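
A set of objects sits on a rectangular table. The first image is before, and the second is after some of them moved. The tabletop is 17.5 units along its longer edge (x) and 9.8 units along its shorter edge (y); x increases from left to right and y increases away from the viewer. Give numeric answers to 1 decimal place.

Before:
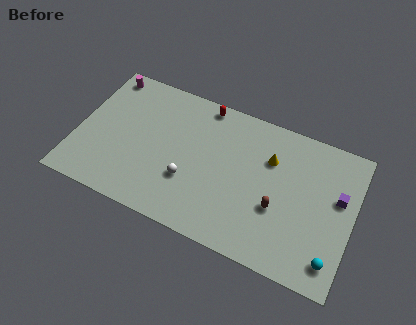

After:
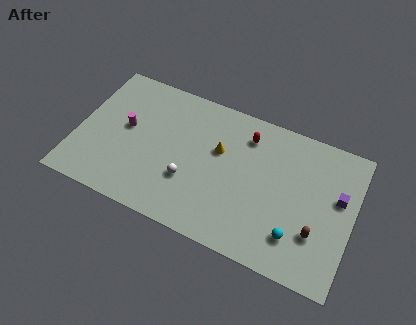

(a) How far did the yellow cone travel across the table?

3.3

The yellow cone was near (12.1, 6.8) before and (8.9, 6.1) after, so it travelled √(3.2² + 0.7²) ≈ 3.3 units.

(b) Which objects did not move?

the purple cube and the white sphere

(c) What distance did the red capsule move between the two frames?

3.1

From (7.6, 8.9) to (10.5, 7.8), the red capsule covered √(2.9² + 1.1²) ≈ 3.1 units.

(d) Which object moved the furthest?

the magenta cylinder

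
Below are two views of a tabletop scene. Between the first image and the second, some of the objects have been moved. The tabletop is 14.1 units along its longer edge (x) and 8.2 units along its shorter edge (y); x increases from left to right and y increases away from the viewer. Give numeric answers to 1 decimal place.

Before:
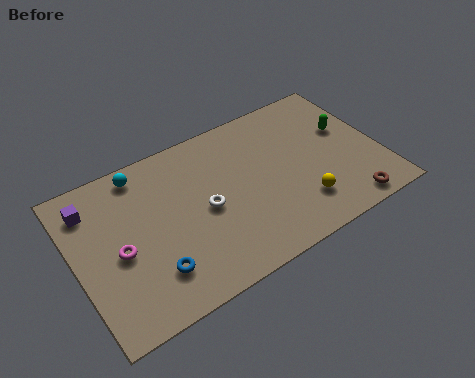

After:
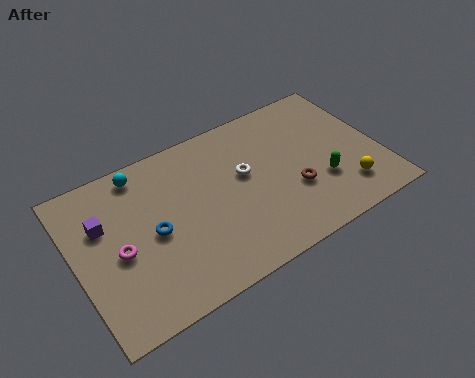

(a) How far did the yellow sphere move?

2.1

The yellow sphere was near (10.1, 2.0) before and (12.2, 1.8) after, so it travelled √(2.1² + 0.2²) ≈ 2.1 units.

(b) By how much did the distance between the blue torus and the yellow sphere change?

+2.0

Before: roughly 6.9 units apart; after: 8.9. That's 2.0 units further apart.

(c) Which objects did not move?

the cyan sphere and the magenta torus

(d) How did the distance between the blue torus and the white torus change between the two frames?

+1.2

Before: roughly 3.3 units apart; after: 4.5. That's 1.2 units further apart.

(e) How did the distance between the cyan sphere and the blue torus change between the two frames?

-1.9

Before: roughly 5.2 units apart; after: 3.3. That's 1.9 units closer together.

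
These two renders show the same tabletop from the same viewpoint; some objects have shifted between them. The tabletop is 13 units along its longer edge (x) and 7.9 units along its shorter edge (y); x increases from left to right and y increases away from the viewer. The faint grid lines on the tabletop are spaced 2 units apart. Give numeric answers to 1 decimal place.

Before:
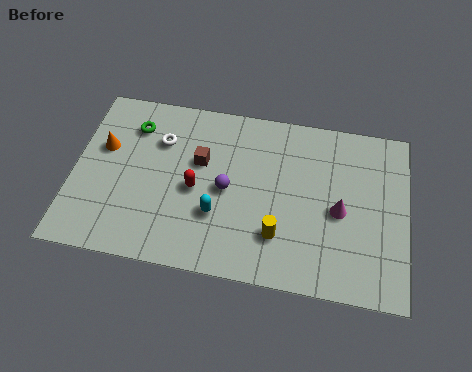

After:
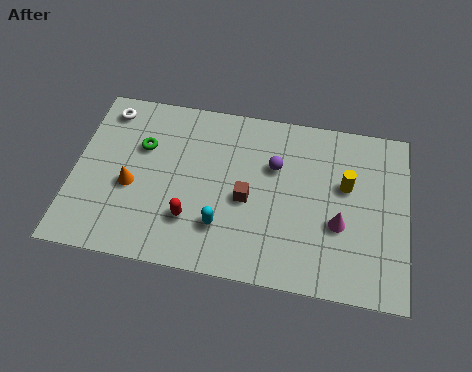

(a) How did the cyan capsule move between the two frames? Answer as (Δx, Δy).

(0.2, -0.5)

The cyan capsule was at about (5.7, 2.6) and moved to about (5.9, 2.1).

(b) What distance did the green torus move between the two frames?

1.0

From (2.2, 6.1) to (2.6, 5.2), the green torus covered √(0.4² + 0.9²) ≈ 1.0 units.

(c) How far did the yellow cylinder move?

3.7

From (8.1, 2.1) to (10.6, 4.8), the yellow cylinder covered √(2.5² + 2.7²) ≈ 3.7 units.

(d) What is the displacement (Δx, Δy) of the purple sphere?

(1.8, 1.4)

The purple sphere started near (6.0, 3.8) and ended near (7.8, 5.2).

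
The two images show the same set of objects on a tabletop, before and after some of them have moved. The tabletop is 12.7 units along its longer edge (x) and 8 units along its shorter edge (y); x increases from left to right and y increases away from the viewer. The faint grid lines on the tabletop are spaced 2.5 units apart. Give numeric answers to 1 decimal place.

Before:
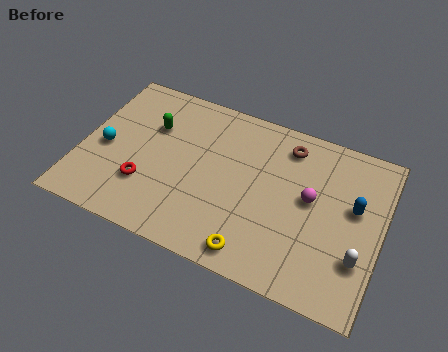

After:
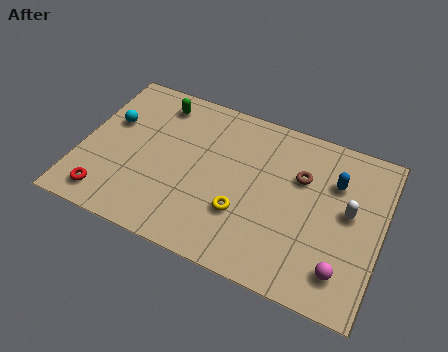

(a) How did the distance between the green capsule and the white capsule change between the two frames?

-0.9

The distance was about 9.6 in the first image and 8.7 in the second, so they moved 0.9 units closer together.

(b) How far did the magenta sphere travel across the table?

3.2

The magenta sphere moved from about (9.7, 4.4) to (11.3, 1.6), a distance of √(1.6² + 2.8²) ≈ 3.2.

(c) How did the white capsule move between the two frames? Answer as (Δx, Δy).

(-0.6, 2.0)

The white capsule was at about (11.9, 2.4) and moved to about (11.3, 4.4).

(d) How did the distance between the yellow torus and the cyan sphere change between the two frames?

-0.8

Before: roughly 7.2 units apart; after: 6.4. That's 0.8 units closer together.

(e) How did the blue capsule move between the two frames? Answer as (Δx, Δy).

(-0.9, 0.9)

From the two frames, the blue capsule sits at roughly (11.5, 4.7) before and (10.6, 5.6) after.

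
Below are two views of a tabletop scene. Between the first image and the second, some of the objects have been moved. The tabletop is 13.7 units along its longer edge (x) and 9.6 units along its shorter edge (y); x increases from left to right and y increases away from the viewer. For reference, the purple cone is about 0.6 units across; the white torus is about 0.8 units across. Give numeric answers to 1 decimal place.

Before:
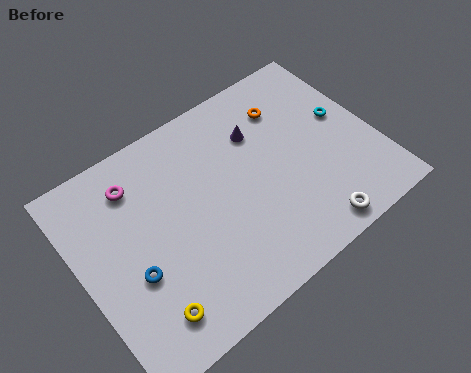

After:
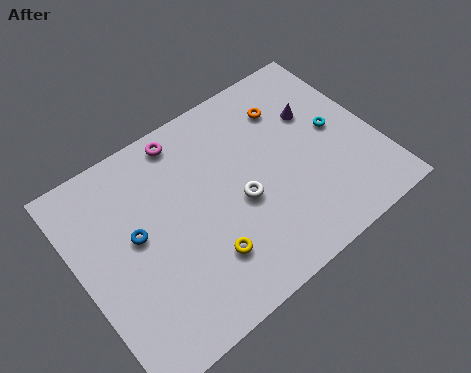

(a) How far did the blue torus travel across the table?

1.7

From (2.1, 3.7) to (2.6, 5.3), the blue torus covered √(0.5² + 1.6²) ≈ 1.7 units.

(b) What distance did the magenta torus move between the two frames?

2.7

The magenta torus was near (3.0, 7.6) before and (5.5, 8.5) after, so it travelled √(2.5² + 0.9²) ≈ 2.7 units.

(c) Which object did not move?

the orange torus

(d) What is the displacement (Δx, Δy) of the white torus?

(-2.7, 3.1)

From the two frames, the white torus sits at roughly (9.9, 1.0) before and (7.2, 4.1) after.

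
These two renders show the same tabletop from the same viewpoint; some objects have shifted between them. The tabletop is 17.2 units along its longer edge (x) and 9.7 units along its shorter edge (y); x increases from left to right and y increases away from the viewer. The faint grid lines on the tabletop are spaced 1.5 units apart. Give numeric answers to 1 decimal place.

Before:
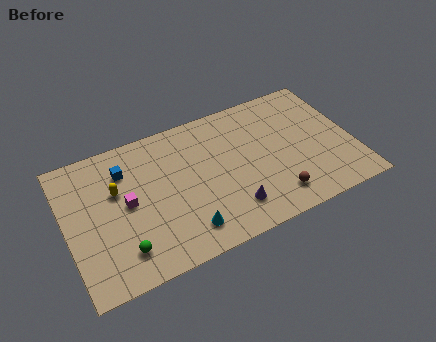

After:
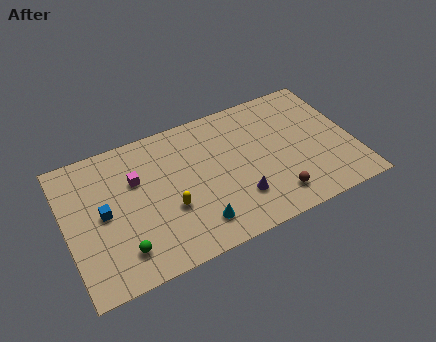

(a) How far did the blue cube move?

2.8

The blue cube was near (3.7, 7.3) before and (2.2, 4.9) after, so it travelled √(1.5² + 2.4²) ≈ 2.8 units.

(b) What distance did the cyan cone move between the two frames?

0.7

The cyan cone moved from about (6.7, 1.8) to (7.4, 1.9), a distance of √(0.7² + 0.1²) ≈ 0.7.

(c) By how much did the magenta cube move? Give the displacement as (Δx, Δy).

(0.7, 1.4)

From the two frames, the magenta cube sits at roughly (3.6, 5.0) before and (4.3, 6.4) after.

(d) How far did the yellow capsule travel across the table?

3.8

From (3.1, 6.1) to (6.0, 3.6), the yellow capsule covered √(2.9² + 2.5²) ≈ 3.8 units.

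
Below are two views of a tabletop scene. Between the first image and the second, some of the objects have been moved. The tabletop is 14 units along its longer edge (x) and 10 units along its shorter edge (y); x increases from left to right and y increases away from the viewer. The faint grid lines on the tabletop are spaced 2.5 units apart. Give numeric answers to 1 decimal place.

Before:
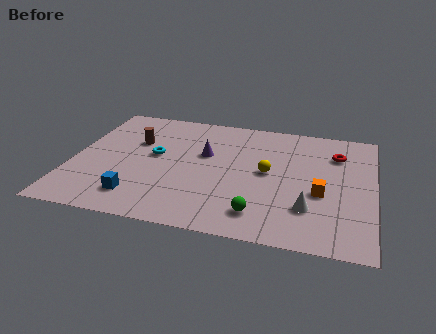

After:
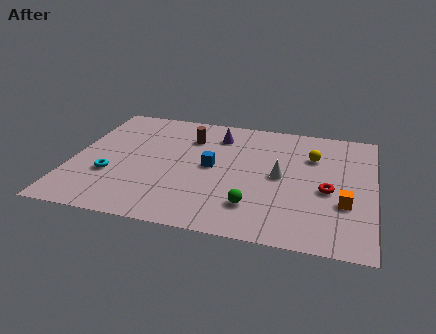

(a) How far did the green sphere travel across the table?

0.6

From (8.9, 1.8) to (8.6, 2.3), the green sphere covered √(0.3² + 0.5²) ≈ 0.6 units.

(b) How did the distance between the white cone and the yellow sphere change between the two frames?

-0.8

Before: roughly 3.2 units apart; after: 2.4. That's 0.8 units closer together.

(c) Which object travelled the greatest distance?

the blue cube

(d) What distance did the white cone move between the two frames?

2.7

The white cone was near (11.1, 2.7) before and (9.7, 5.0) after, so it travelled √(1.4² + 2.3²) ≈ 2.7 units.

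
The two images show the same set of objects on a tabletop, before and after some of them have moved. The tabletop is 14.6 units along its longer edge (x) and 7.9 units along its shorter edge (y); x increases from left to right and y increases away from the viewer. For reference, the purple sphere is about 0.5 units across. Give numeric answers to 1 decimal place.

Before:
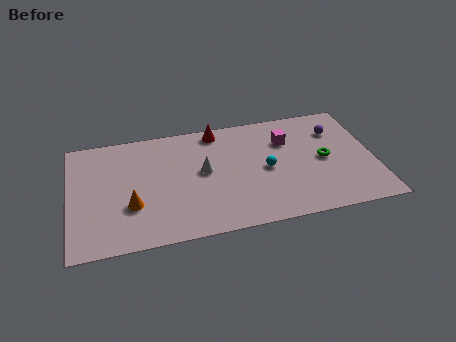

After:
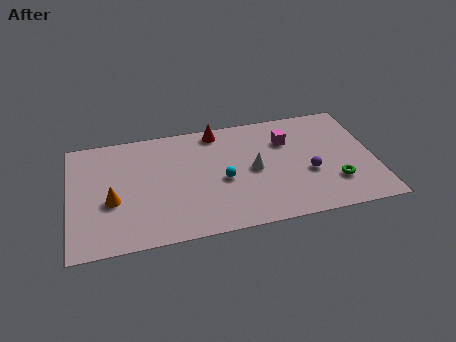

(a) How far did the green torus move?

1.7

From (12.2, 3.9) to (12.6, 2.2), the green torus covered √(0.4² + 1.7²) ≈ 1.7 units.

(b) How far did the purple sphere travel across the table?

3.1

From (12.9, 5.8) to (11.4, 3.1), the purple sphere covered √(1.5² + 2.7²) ≈ 3.1 units.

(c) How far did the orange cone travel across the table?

1.0

The orange cone was near (2.9, 2.7) before and (2.0, 3.2) after, so it travelled √(0.9² + 0.5²) ≈ 1.0 units.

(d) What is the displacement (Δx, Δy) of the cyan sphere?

(-2.1, -0.3)

The cyan sphere was at about (9.4, 3.8) and moved to about (7.3, 3.5).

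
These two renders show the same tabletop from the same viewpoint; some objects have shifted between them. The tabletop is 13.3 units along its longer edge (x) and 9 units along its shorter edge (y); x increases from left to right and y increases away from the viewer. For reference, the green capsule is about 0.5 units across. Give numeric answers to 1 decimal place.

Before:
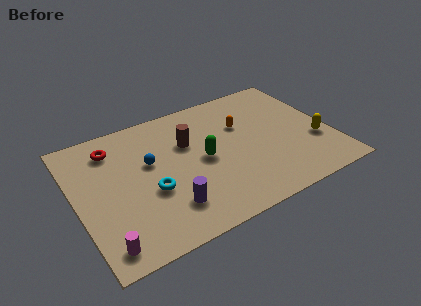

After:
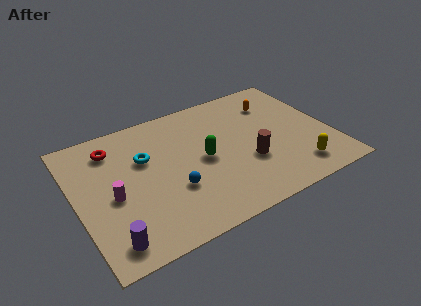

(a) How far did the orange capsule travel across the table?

2.1

The orange capsule was near (8.9, 5.9) before and (10.8, 6.8) after, so it travelled √(1.9² + 0.9²) ≈ 2.1 units.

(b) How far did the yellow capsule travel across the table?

2.0

The yellow capsule was near (12.4, 3.1) before and (11.1, 1.6) after, so it travelled √(1.3² + 1.5²) ≈ 2.0 units.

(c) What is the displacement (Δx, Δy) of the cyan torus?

(0.0, 2.3)

The cyan torus started near (3.7, 3.5) and ended near (3.7, 5.8).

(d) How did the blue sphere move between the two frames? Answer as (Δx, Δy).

(0.9, -2.3)

From the two frames, the blue sphere sits at roughly (3.9, 5.4) before and (4.8, 3.1) after.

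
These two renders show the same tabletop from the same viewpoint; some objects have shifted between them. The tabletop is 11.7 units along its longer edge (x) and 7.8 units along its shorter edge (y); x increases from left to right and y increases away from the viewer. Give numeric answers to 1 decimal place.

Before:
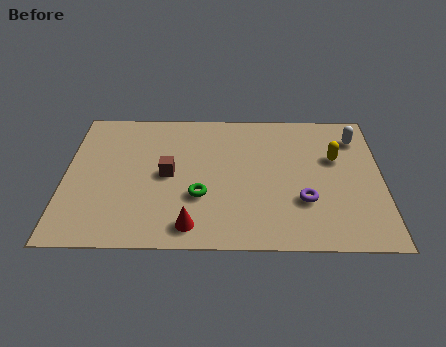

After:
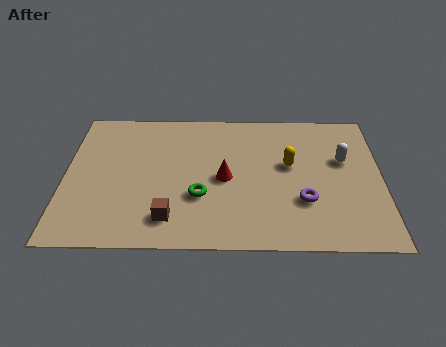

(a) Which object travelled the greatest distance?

the red cone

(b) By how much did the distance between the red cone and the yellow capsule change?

-4.0

Before: roughly 6.5 units apart; after: 2.5. That's 4.0 units closer together.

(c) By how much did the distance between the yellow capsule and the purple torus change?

-0.6

They were about 2.7 units apart before and 2.1 after — 0.6 units closer together.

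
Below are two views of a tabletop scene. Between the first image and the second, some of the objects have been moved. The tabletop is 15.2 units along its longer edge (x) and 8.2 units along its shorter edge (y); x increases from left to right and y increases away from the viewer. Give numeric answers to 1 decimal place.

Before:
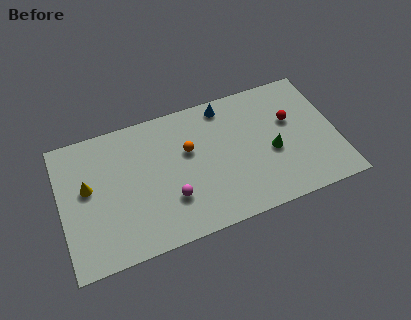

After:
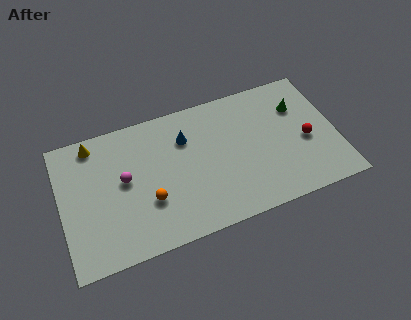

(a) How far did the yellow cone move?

2.5

From (1.5, 4.7) to (2.0, 7.2), the yellow cone covered √(0.5² + 2.5²) ≈ 2.5 units.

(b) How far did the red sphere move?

1.7

From (12.8, 5.1) to (13.5, 3.6), the red sphere covered √(0.7² + 1.5²) ≈ 1.7 units.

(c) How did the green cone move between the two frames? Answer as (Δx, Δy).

(1.7, 2.3)

From the two frames, the green cone sits at roughly (11.6, 3.5) before and (13.3, 5.8) after.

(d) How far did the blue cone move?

2.6

The blue cone moved from about (9.3, 7.2) to (7.0, 5.9), a distance of √(2.3² + 1.3²) ≈ 2.6.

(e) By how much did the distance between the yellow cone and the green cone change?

+1.2

Before: roughly 10.2 units apart; after: 11.4. That's 1.2 units further apart.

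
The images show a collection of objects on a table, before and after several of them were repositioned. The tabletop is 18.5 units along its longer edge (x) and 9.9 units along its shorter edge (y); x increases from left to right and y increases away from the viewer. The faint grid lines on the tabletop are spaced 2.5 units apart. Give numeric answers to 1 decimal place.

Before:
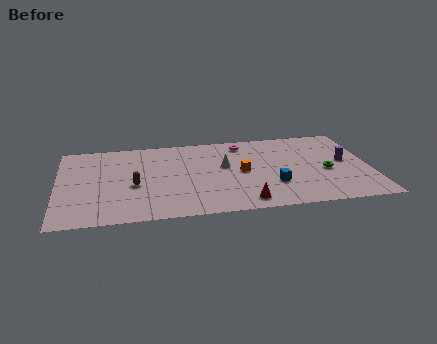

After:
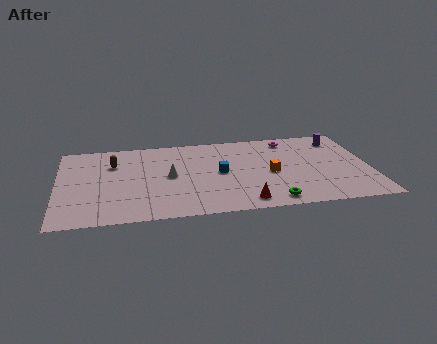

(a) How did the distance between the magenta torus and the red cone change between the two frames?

+0.7

They were about 7.1 units apart before and 7.8 after — 0.7 units further apart.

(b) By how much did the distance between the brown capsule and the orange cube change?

+3.2

They were about 6.4 units apart before and 9.6 after — 3.2 units further apart.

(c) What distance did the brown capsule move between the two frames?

3.0

From (4.5, 4.2) to (3.3, 7.0), the brown capsule covered √(1.2² + 2.8²) ≈ 3.0 units.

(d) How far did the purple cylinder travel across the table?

2.8

The purple cylinder was near (17.1, 5.3) before and (16.9, 8.1) after, so it travelled √(0.2² + 2.8²) ≈ 2.8 units.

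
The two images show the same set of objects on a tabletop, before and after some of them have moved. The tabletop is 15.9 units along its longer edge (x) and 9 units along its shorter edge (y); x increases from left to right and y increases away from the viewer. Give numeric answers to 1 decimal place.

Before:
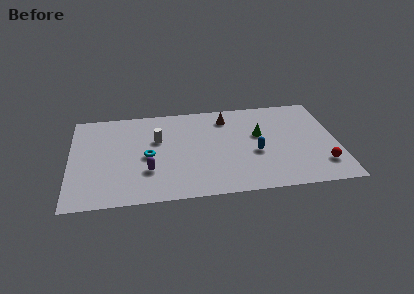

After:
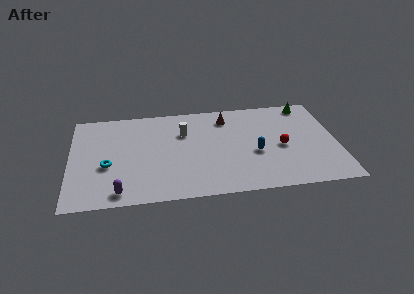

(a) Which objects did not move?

the brown cone and the blue capsule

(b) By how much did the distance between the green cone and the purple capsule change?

+6.1

Before: roughly 7.2 units apart; after: 13.3. That's 6.1 units further apart.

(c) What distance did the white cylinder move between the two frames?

1.7

The white cylinder was near (5.2, 5.7) before and (6.8, 6.2) after, so it travelled √(1.6² + 0.5²) ≈ 1.7 units.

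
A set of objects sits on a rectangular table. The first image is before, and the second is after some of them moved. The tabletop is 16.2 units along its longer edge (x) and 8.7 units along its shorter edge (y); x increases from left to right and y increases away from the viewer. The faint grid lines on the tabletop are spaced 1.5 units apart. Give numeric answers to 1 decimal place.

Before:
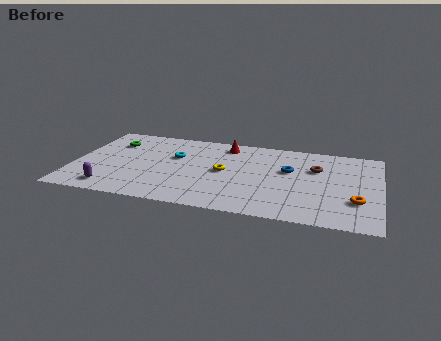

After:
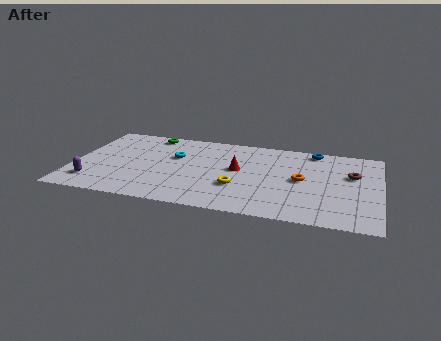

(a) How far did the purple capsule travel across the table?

1.1

From (2.2, 1.3) to (1.2, 1.8), the purple capsule covered √(1.0² + 0.5²) ≈ 1.1 units.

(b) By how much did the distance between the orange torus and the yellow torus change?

-3.6

They were about 7.2 units apart before and 3.6 after — 3.6 units closer together.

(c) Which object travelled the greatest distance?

the orange torus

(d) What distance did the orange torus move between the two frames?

3.4

From (15.0, 2.7) to (12.1, 4.4), the orange torus covered √(2.9² + 1.7²) ≈ 3.4 units.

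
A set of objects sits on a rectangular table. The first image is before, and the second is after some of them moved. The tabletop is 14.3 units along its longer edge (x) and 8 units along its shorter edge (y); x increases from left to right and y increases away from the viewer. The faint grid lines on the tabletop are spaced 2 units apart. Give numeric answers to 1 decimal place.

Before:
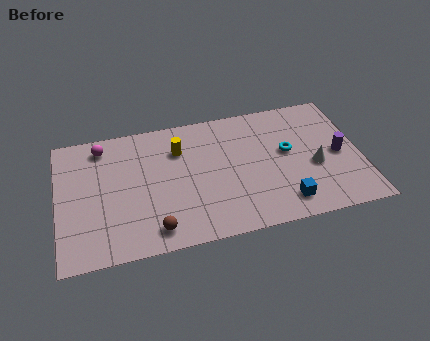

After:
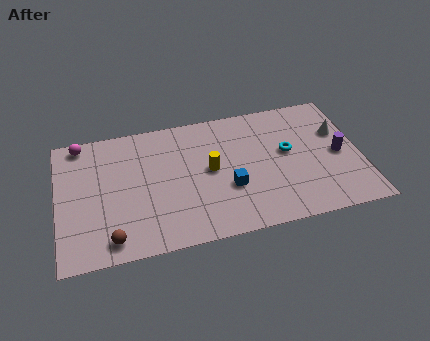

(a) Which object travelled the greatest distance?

the blue cube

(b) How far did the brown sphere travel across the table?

2.0

The brown sphere moved from about (4.4, 1.2) to (2.4, 1.1), a distance of √(2.0² + 0.1²) ≈ 2.0.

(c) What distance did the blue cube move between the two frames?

2.9

From (10.5, 1.4) to (8.0, 2.9), the blue cube covered √(2.5² + 1.5²) ≈ 2.9 units.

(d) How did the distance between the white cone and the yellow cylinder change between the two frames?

-0.5

They were about 6.8 units apart before and 6.3 after — 0.5 units closer together.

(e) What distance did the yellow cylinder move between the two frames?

2.1

From (5.8, 5.8) to (7.2, 4.2), the yellow cylinder covered √(1.4² + 1.6²) ≈ 2.1 units.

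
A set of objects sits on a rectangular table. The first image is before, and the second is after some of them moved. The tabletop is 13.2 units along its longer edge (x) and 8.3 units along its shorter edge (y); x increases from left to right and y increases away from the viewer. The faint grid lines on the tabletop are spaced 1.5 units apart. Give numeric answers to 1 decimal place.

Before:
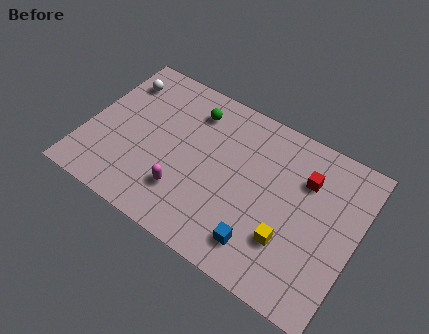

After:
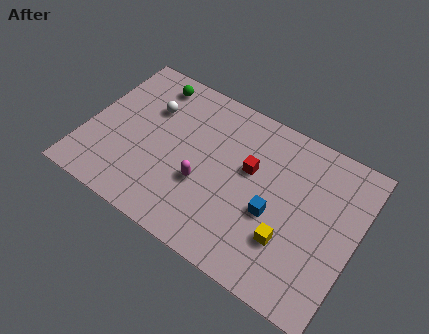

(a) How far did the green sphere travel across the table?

2.3

From (4.8, 6.6) to (2.6, 7.1), the green sphere covered √(2.2² + 0.5²) ≈ 2.3 units.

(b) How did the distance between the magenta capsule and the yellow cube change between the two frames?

-0.8

The distance was about 5.1 in the first image and 4.3 in the second, so they moved 0.8 units closer together.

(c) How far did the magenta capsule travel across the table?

1.2

The magenta capsule was near (5.1, 2.2) before and (5.9, 3.1) after, so it travelled √(0.8² + 0.9²) ≈ 1.2 units.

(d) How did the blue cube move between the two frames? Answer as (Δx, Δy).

(0.3, 1.8)

The blue cube started near (9.0, 1.6) and ended near (9.3, 3.4).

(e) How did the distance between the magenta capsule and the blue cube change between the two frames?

-0.5

Before: roughly 3.9 units apart; after: 3.4. That's 0.5 units closer together.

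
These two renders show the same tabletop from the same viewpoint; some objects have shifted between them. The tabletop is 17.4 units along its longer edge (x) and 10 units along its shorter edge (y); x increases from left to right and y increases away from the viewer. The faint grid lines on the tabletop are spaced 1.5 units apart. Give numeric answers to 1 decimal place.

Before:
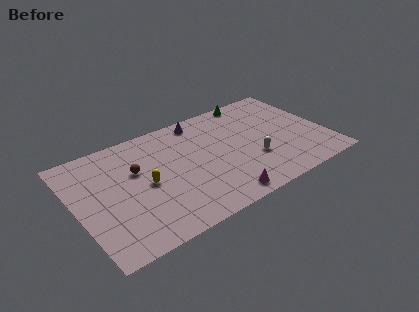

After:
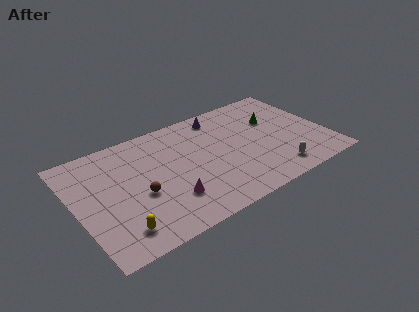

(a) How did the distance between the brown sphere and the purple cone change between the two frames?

+2.3

Before: roughly 5.5 units apart; after: 7.8. That's 2.3 units further apart.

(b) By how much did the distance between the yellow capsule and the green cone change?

+3.1

Before: roughly 9.5 units apart; after: 12.6. That's 3.1 units further apart.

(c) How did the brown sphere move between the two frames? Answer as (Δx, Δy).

(-0.1, -2.2)

From the two frames, the brown sphere sits at roughly (4.3, 6.3) before and (4.2, 4.1) after.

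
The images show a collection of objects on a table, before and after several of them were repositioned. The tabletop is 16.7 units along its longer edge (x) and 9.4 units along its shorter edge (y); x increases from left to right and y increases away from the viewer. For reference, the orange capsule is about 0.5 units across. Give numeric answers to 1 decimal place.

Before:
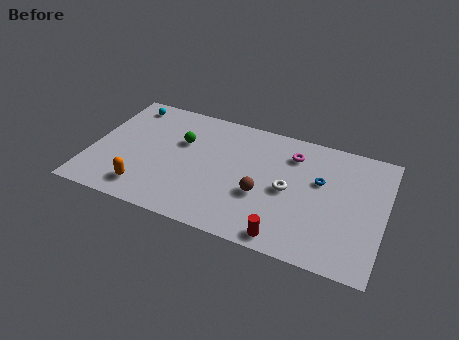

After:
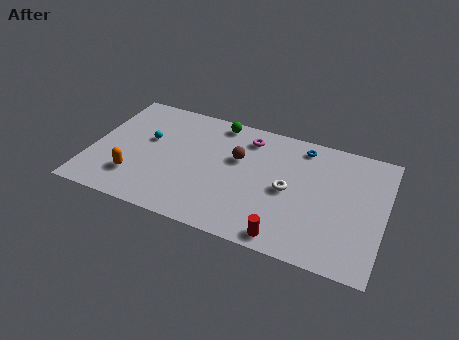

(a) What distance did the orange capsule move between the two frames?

1.0

The orange capsule moved from about (3.4, 1.7) to (2.7, 2.4), a distance of √(0.7² + 0.7²) ≈ 1.0.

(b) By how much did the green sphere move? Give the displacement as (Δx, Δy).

(1.9, 2.3)

The green sphere was at about (5.0, 6.1) and moved to about (6.9, 8.4).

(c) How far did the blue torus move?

2.6

The blue torus moved from about (13.0, 5.8) to (11.8, 8.1), a distance of √(1.2² + 2.3²) ≈ 2.6.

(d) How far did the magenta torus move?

2.6

The magenta torus was near (11.3, 7.3) before and (8.7, 7.7) after, so it travelled √(2.6² + 0.4²) ≈ 2.6 units.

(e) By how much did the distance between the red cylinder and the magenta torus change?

+1.0

Before: roughly 6.3 units apart; after: 7.3. That's 1.0 units further apart.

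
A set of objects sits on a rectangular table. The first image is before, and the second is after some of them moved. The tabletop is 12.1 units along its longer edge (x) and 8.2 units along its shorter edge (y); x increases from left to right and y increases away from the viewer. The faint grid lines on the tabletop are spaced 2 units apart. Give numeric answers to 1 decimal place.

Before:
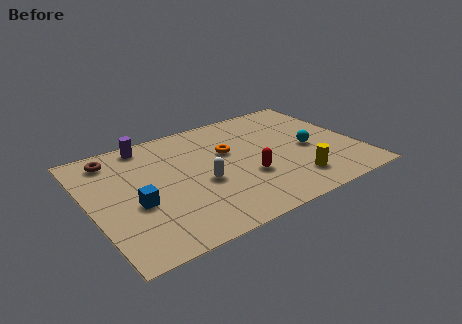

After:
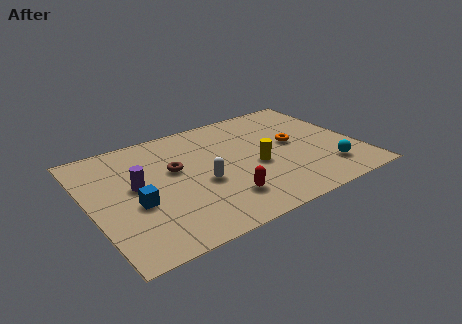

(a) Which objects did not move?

the white capsule and the blue cube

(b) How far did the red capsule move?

1.6

The red capsule moved from about (6.9, 2.9) to (5.6, 1.9), a distance of √(1.3² + 1.0²) ≈ 1.6.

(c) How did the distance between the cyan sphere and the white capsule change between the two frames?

+0.7

Before: roughly 5.0 units apart; after: 5.7. That's 0.7 units further apart.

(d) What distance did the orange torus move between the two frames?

3.0

The orange torus moved from about (6.4, 5.1) to (9.3, 4.4), a distance of √(2.9² + 0.7²) ≈ 3.0.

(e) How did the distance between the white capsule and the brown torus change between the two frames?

-3.1

Before: roughly 4.9 units apart; after: 1.8. That's 3.1 units closer together.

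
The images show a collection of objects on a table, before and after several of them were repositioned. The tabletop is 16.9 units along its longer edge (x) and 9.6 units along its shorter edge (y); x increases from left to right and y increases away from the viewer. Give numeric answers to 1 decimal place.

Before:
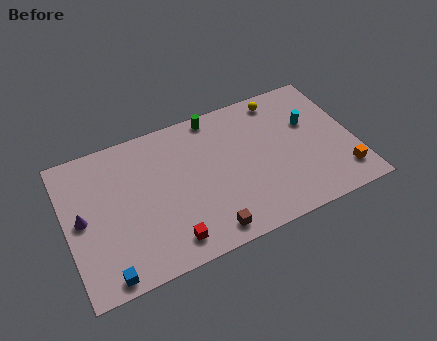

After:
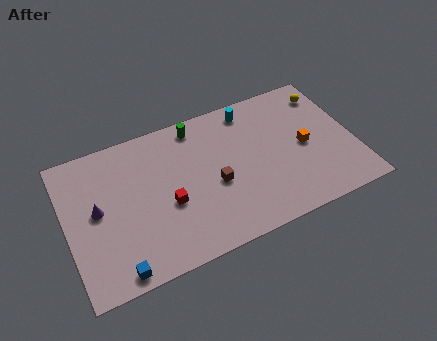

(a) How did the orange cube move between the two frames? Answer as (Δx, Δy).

(-1.9, 2.7)

The orange cube was at about (15.9, 1.9) and moved to about (14.0, 4.6).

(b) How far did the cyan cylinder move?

4.0

From (14.5, 6.1) to (11.2, 8.3), the cyan cylinder covered √(3.3² + 2.2²) ≈ 4.0 units.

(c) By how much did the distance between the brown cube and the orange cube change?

-2.7

The distance was about 8.1 in the first image and 5.4 in the second, so they moved 2.7 units closer together.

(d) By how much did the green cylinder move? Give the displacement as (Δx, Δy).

(-1.1, -0.3)

The green cylinder started near (9.1, 8.7) and ended near (8.0, 8.4).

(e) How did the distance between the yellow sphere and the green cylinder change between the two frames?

+3.9

Before: roughly 3.9 units apart; after: 7.8. That's 3.9 units further apart.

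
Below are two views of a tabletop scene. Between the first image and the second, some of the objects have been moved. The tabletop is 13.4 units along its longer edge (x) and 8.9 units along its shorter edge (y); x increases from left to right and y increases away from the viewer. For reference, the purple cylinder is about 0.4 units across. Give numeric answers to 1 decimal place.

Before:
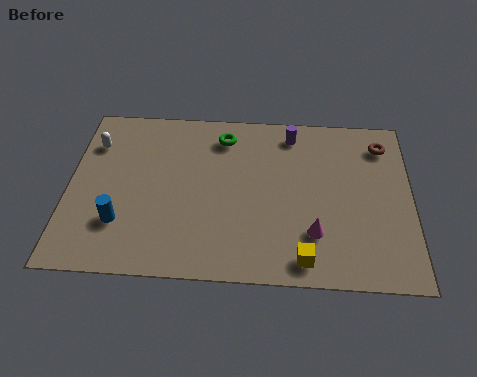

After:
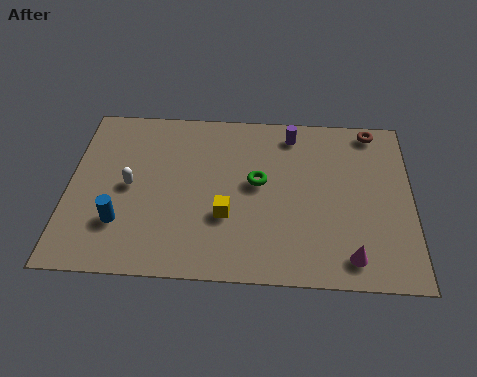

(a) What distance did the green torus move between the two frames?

2.8

From (6.0, 7.3) to (7.4, 4.9), the green torus covered √(1.4² + 2.4²) ≈ 2.8 units.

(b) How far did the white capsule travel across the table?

2.7

The white capsule moved from about (0.9, 6.6) to (2.4, 4.4), a distance of √(1.5² + 2.2²) ≈ 2.7.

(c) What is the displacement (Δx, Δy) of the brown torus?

(-0.4, 0.8)

The brown torus was at about (12.3, 7.2) and moved to about (11.9, 8.0).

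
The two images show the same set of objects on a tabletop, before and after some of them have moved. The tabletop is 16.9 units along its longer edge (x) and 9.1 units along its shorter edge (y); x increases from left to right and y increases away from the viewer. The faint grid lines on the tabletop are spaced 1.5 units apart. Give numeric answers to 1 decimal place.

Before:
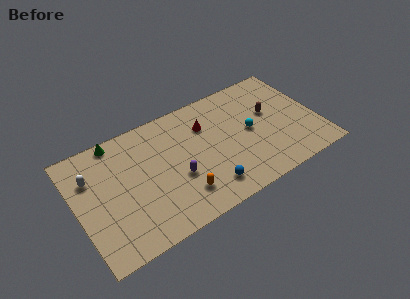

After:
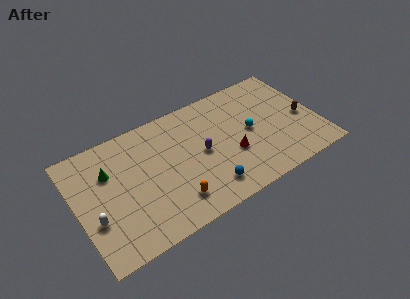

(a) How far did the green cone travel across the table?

2.2

The green cone moved from about (3.2, 8.3) to (2.4, 6.2), a distance of √(0.8² + 2.1²) ≈ 2.2.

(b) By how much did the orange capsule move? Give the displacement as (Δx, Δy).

(-0.6, -0.2)

The orange capsule was at about (6.9, 2.1) and moved to about (6.3, 1.9).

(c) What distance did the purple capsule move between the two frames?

2.1

The purple capsule was near (6.8, 3.5) before and (8.7, 4.5) after, so it travelled √(1.9² + 1.0²) ≈ 2.1 units.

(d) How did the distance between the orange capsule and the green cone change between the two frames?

-1.4

Before: roughly 7.2 units apart; after: 5.8. That's 1.4 units closer together.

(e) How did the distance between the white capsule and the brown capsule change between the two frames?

+2.3

The distance was about 12.6 in the first image and 14.9 in the second, so they moved 2.3 units further apart.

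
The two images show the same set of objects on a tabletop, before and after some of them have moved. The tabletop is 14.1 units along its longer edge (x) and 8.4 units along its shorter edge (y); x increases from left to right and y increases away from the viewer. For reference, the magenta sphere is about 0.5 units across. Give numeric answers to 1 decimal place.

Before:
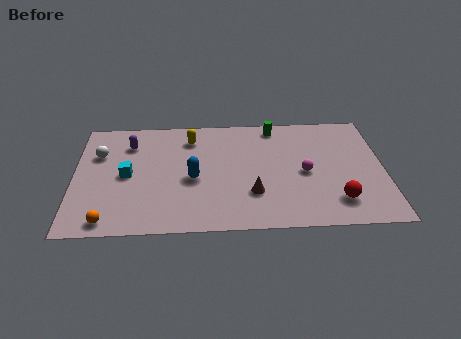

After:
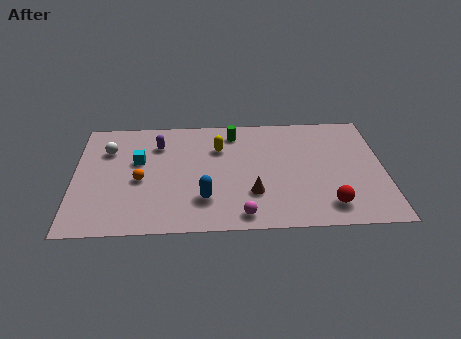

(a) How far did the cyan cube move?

1.1

The cyan cube was near (2.4, 4.1) before and (2.9, 5.1) after, so it travelled √(0.5² + 1.0²) ≈ 1.1 units.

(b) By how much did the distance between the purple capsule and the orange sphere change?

-2.9

Before: roughly 5.6 units apart; after: 2.7. That's 2.9 units closer together.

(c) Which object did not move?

the brown cone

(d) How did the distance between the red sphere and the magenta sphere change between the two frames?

+1.4

They were about 2.5 units apart before and 3.9 after — 1.4 units further apart.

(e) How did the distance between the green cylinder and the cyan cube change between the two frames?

-2.8

They were about 7.6 units apart before and 4.8 after — 2.8 units closer together.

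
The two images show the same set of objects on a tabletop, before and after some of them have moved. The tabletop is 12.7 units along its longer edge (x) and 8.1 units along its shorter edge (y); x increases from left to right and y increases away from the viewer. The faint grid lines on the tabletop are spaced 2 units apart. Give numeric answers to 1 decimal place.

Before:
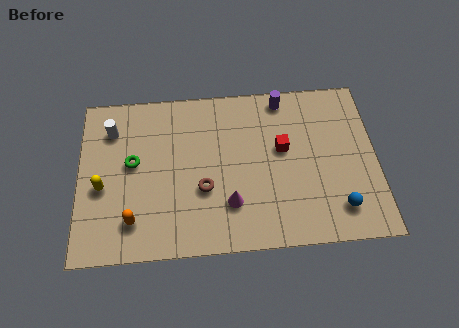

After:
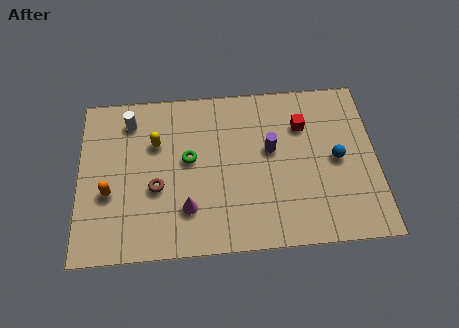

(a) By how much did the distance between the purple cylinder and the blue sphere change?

-3.1

The distance was about 6.0 in the first image and 2.9 in the second, so they moved 3.1 units closer together.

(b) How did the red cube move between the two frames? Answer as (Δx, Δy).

(0.9, 1.1)

From the two frames, the red cube sits at roughly (8.7, 4.7) before and (9.6, 5.8) after.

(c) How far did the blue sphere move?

2.4

The blue sphere was near (11.0, 1.6) before and (11.0, 4.0) after, so it travelled √(0.0² + 2.4²) ≈ 2.4 units.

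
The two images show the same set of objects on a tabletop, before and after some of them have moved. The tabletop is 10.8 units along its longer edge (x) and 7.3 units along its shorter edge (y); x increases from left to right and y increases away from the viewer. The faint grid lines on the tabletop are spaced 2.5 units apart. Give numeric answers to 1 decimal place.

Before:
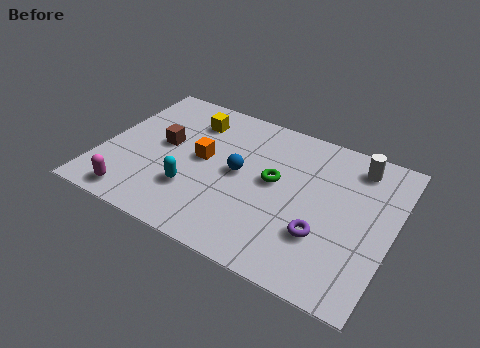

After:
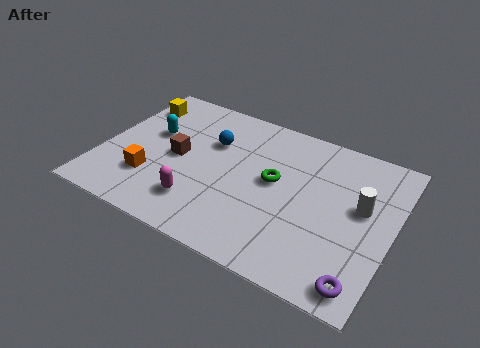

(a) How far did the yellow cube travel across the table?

2.2

From (3.0, 5.7) to (0.8, 5.7), the yellow cube covered √(2.2² + 0.0²) ≈ 2.2 units.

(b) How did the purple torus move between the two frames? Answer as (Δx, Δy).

(1.6, -1.4)

The purple torus was at about (8.4, 2.3) and moved to about (10.0, 0.9).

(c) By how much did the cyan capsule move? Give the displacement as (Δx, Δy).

(-1.9, 2.2)

The cyan capsule started near (3.6, 2.2) and ended near (1.7, 4.4).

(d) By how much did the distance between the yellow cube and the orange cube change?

+1.9

They were about 1.9 units apart before and 3.8 after — 1.9 units further apart.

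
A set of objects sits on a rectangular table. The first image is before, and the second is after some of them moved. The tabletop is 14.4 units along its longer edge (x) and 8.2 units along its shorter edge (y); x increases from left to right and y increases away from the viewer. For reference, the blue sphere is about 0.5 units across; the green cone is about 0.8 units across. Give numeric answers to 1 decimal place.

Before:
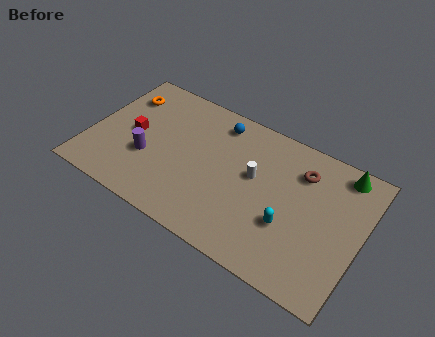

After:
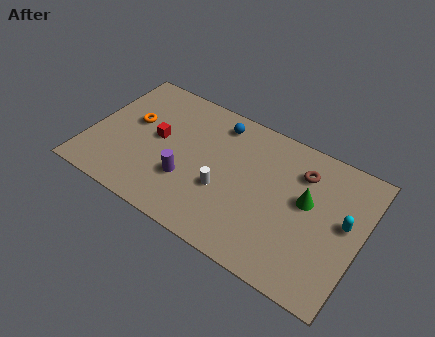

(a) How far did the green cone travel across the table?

2.9

The green cone moved from about (13.0, 7.2) to (11.5, 4.7), a distance of √(1.5² + 2.5²) ≈ 2.9.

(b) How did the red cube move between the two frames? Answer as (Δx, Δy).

(1.3, 0.3)

From the two frames, the red cube sits at roughly (2.2, 4.1) before and (3.5, 4.4) after.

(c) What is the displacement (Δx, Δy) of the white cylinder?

(-1.4, -1.6)

The white cylinder was at about (8.7, 4.7) and moved to about (7.3, 3.1).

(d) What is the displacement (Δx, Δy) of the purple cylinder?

(2.2, -0.3)

The purple cylinder started near (3.2, 3.0) and ended near (5.4, 2.7).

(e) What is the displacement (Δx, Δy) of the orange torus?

(0.8, -1.4)

The orange torus started near (1.3, 6.2) and ended near (2.1, 4.8).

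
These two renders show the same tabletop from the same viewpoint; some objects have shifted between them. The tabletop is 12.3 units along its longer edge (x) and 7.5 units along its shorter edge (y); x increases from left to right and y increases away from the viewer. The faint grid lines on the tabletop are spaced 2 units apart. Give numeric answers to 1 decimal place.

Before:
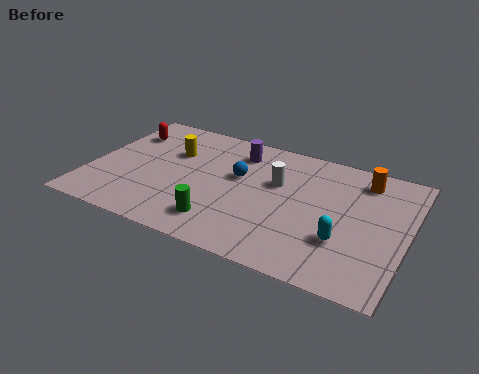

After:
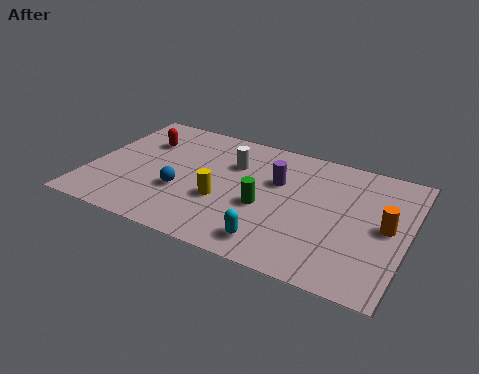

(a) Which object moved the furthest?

the yellow cylinder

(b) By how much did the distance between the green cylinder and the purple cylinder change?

-2.8

They were about 4.5 units apart before and 1.7 after — 2.8 units closer together.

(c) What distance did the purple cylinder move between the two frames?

2.1

From (5.5, 6.0) to (7.2, 4.8), the purple cylinder covered √(1.7² + 1.2²) ≈ 2.1 units.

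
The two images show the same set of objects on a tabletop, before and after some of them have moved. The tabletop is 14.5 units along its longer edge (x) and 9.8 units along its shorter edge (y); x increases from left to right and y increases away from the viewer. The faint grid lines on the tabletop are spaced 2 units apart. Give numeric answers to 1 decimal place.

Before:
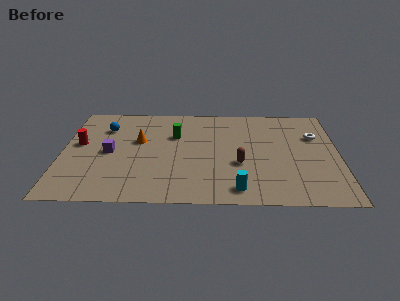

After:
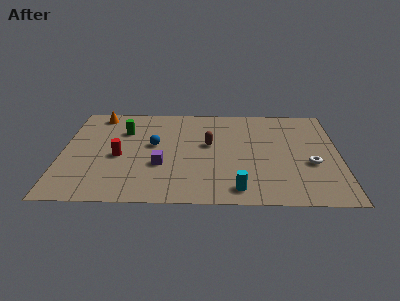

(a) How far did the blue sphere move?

3.1

From (2.2, 7.2) to (4.8, 5.5), the blue sphere covered √(2.6² + 1.7²) ≈ 3.1 units.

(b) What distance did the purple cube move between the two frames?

3.0

The purple cube was near (2.5, 4.7) before and (5.2, 3.5) after, so it travelled √(2.7² + 1.2²) ≈ 3.0 units.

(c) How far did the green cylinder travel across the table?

2.7

From (5.9, 6.5) to (3.2, 6.9), the green cylinder covered √(2.7² + 0.4²) ≈ 2.7 units.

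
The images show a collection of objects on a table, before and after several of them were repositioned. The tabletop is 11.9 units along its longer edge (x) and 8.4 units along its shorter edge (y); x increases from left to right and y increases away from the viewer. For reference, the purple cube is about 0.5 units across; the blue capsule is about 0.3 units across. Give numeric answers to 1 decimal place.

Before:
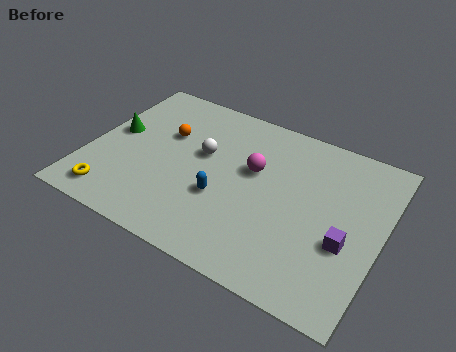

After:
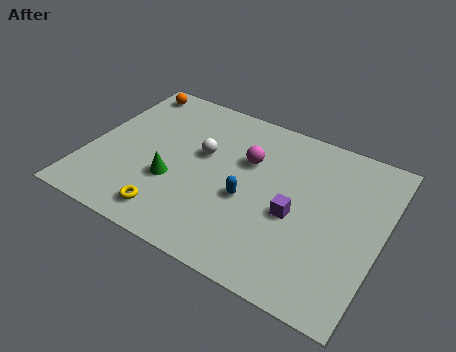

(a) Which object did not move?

the white sphere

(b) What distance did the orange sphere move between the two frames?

2.8

The orange sphere moved from about (2.9, 5.4) to (1.0, 7.4), a distance of √(1.9² + 2.0²) ≈ 2.8.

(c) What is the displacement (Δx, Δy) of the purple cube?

(-2.1, 0.4)

From the two frames, the purple cube sits at roughly (10.6, 3.2) before and (8.5, 3.6) after.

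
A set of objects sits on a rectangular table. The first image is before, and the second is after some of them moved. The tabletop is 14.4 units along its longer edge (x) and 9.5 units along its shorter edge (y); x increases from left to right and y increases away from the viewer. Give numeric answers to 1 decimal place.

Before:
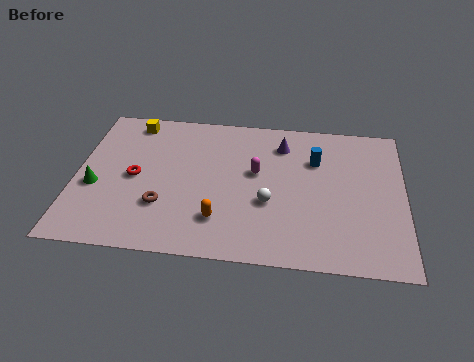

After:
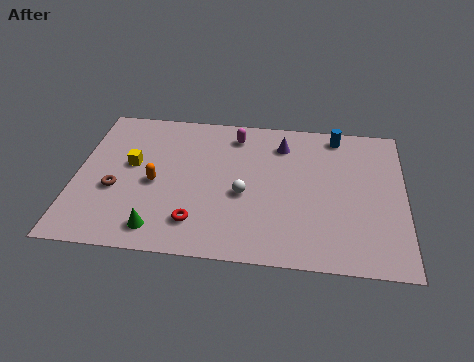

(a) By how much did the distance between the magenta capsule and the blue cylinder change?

+1.7

They were about 2.8 units apart before and 4.5 after — 1.7 units further apart.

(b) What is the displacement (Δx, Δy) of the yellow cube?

(0.1, -2.9)

The yellow cube was at about (2.3, 8.3) and moved to about (2.4, 5.4).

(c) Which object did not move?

the purple cone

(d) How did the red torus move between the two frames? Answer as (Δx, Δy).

(2.8, -2.6)

From the two frames, the red torus sits at roughly (2.6, 4.6) before and (5.4, 2.0) after.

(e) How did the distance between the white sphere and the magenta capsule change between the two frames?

+1.9

The distance was about 2.0 in the first image and 3.9 in the second, so they moved 1.9 units further apart.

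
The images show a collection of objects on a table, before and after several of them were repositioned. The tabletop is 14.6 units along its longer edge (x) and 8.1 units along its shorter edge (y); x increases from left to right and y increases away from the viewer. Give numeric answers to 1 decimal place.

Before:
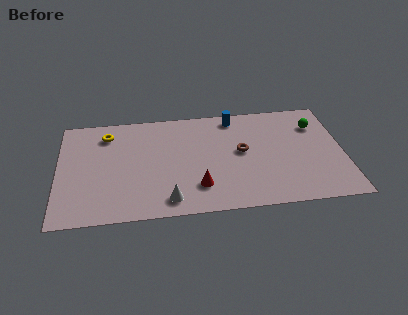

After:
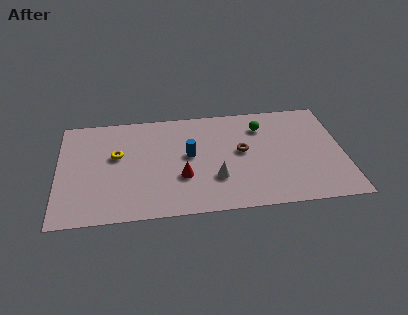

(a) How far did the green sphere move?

2.8

From (13.3, 6.0) to (10.5, 6.2), the green sphere covered √(2.8² + 0.2²) ≈ 2.8 units.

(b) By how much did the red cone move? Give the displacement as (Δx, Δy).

(-0.8, 0.8)

The red cone started near (7.1, 2.0) and ended near (6.3, 2.8).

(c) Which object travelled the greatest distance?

the blue cylinder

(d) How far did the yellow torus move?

1.8

The yellow torus was near (2.5, 6.5) before and (3.0, 4.8) after, so it travelled √(0.5² + 1.7²) ≈ 1.8 units.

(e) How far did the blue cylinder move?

3.6

From (9.1, 7.1) to (6.7, 4.4), the blue cylinder covered √(2.4² + 2.7²) ≈ 3.6 units.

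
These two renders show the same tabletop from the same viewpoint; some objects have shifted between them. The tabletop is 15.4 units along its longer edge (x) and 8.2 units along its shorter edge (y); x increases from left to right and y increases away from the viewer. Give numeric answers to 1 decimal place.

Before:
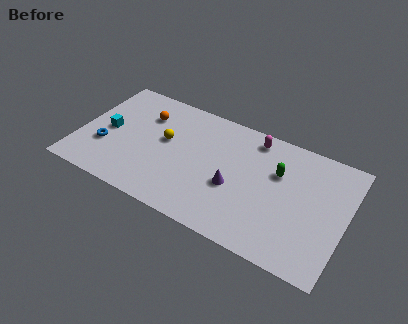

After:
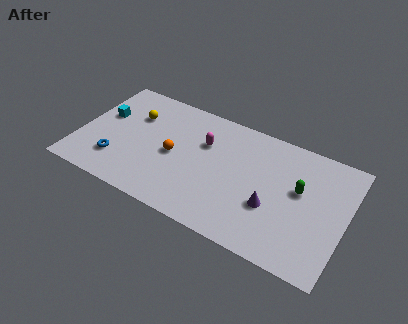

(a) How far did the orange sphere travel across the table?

2.9

The orange sphere was near (3.5, 6.0) before and (5.5, 3.9) after, so it travelled √(2.0² + 2.1²) ≈ 2.9 units.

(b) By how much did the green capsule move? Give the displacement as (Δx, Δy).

(1.3, -0.6)

The green capsule started near (11.4, 5.4) and ended near (12.7, 4.8).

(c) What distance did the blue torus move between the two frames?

1.1

The blue torus was near (1.6, 2.8) before and (2.4, 2.1) after, so it travelled √(0.8² + 0.7²) ≈ 1.1 units.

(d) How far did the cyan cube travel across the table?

1.1

From (1.6, 4.0) to (1.2, 5.0), the cyan cube covered √(0.4² + 1.0²) ≈ 1.1 units.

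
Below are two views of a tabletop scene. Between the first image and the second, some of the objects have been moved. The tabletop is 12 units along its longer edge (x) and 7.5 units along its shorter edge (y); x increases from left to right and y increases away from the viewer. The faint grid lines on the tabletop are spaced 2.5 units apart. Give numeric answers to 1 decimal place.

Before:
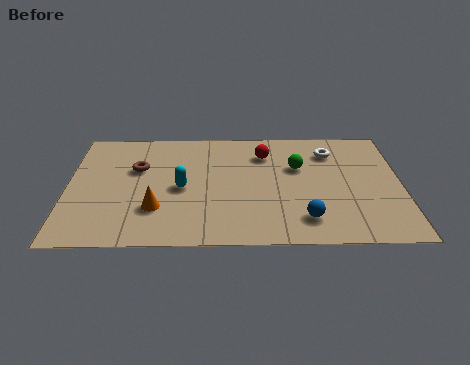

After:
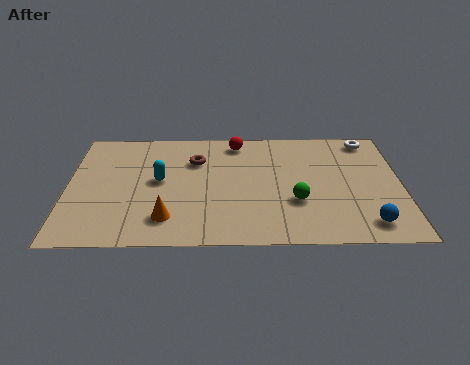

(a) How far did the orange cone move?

0.7

The orange cone was near (3.2, 2.2) before and (3.6, 1.6) after, so it travelled √(0.4² + 0.6²) ≈ 0.7 units.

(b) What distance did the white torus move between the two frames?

1.6

The white torus moved from about (9.5, 5.8) to (10.9, 6.6), a distance of √(1.4² + 0.8²) ≈ 1.6.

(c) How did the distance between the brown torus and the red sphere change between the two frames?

-2.8

The distance was about 4.7 in the first image and 1.9 in the second, so they moved 2.8 units closer together.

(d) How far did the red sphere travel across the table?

1.3

The red sphere was near (7.1, 5.7) before and (6.1, 6.5) after, so it travelled √(1.0² + 0.8²) ≈ 1.3 units.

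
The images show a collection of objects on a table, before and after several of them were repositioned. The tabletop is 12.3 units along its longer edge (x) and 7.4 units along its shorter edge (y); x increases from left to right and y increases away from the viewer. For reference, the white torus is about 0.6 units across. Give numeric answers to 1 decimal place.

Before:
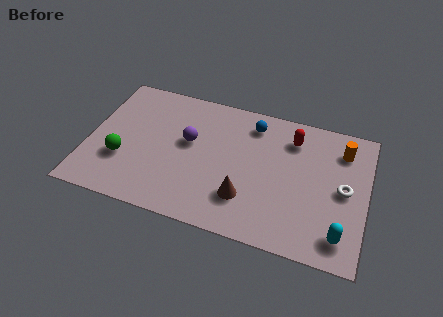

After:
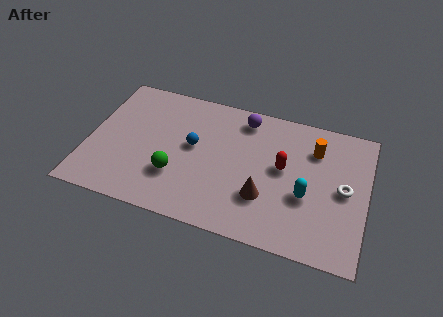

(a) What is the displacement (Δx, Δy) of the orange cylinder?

(-1.2, -0.3)

From the two frames, the orange cylinder sits at roughly (11.1, 5.8) before and (9.9, 5.5) after.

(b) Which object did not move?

the white torus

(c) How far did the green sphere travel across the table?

2.4

The green sphere was near (1.6, 2.5) before and (4.0, 2.3) after, so it travelled √(2.4² + 0.2²) ≈ 2.4 units.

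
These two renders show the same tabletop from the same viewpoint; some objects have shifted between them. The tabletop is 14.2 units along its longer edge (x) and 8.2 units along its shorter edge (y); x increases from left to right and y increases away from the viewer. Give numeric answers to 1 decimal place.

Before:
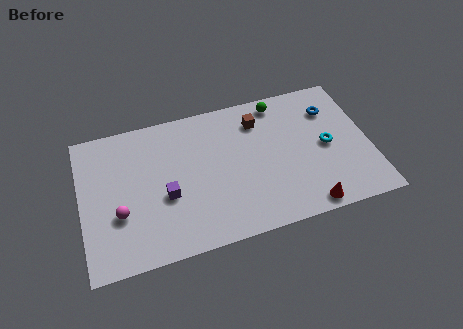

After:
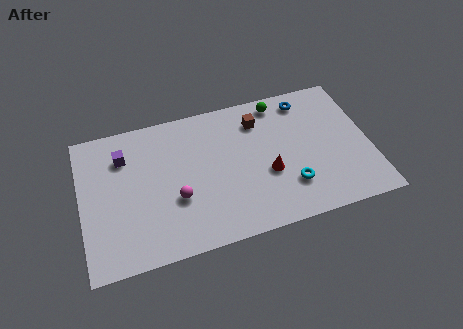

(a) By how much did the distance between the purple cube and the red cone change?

+0.3

The distance was about 7.2 in the first image and 7.5 in the second, so they moved 0.3 units further apart.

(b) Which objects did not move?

the brown cube and the green sphere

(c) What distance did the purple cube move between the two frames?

3.4

The purple cube was near (4.1, 3.3) before and (2.2, 6.1) after, so it travelled √(1.9² + 2.8²) ≈ 3.4 units.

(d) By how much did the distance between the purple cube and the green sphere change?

+0.8

Before: roughly 7.1 units apart; after: 7.9. That's 0.8 units further apart.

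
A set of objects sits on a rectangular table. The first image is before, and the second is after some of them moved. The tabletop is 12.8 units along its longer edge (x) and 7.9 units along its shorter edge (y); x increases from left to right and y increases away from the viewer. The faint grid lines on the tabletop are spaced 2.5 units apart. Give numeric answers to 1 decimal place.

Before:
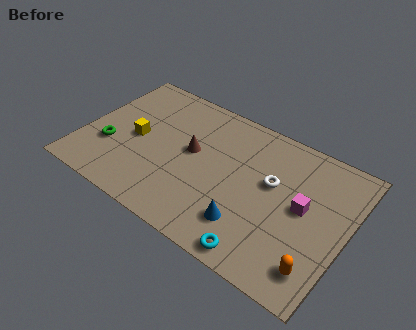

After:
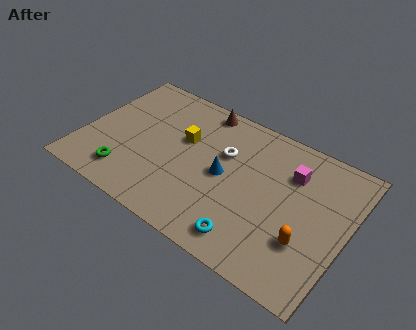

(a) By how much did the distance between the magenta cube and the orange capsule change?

+0.5

Before: roughly 2.9 units apart; after: 3.4. That's 0.5 units further apart.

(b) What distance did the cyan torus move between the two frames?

0.7

The cyan torus was near (9.2, 0.8) before and (8.6, 1.2) after, so it travelled √(0.6² + 0.4²) ≈ 0.7 units.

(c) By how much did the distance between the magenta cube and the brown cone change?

-0.6

Before: roughly 5.5 units apart; after: 4.9. That's 0.6 units closer together.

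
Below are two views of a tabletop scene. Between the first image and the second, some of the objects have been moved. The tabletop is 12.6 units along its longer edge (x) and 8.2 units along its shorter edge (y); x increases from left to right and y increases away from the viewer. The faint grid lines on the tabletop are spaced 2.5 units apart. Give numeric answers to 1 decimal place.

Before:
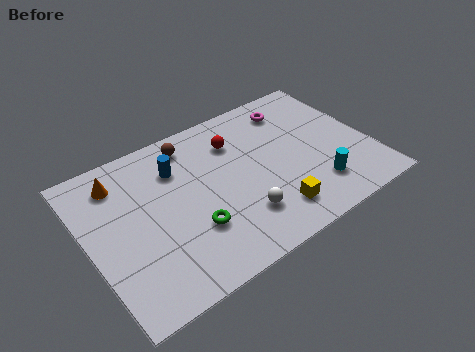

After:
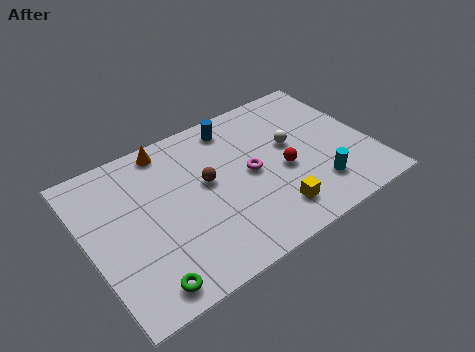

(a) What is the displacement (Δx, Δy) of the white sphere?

(2.8, 2.6)

The white sphere was at about (6.4, 2.1) and moved to about (9.2, 4.7).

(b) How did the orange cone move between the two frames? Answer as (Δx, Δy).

(2.3, 0.7)

From the two frames, the orange cone sits at roughly (1.7, 6.6) before and (4.0, 7.3) after.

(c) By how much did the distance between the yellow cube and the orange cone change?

-1.0

The distance was about 7.8 in the first image and 6.8 in the second, so they moved 1.0 units closer together.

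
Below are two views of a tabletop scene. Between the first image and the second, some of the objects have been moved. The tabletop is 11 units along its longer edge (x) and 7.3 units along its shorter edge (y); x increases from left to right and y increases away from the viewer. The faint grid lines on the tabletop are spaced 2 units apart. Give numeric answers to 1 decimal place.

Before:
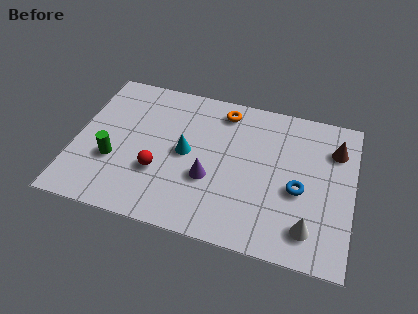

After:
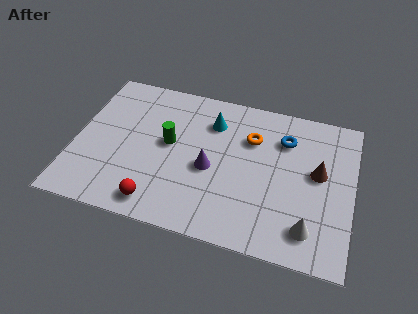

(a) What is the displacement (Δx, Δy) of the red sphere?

(0.1, -1.5)

The red sphere started near (3.4, 2.5) and ended near (3.5, 1.0).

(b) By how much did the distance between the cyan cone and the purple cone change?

+0.9

They were about 1.4 units apart before and 2.3 after — 0.9 units further apart.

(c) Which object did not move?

the white cone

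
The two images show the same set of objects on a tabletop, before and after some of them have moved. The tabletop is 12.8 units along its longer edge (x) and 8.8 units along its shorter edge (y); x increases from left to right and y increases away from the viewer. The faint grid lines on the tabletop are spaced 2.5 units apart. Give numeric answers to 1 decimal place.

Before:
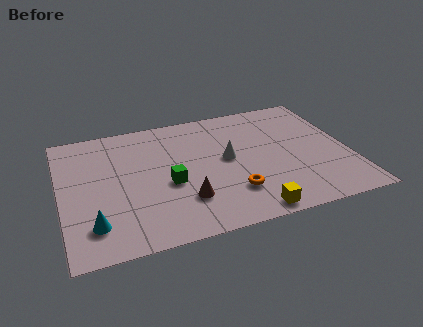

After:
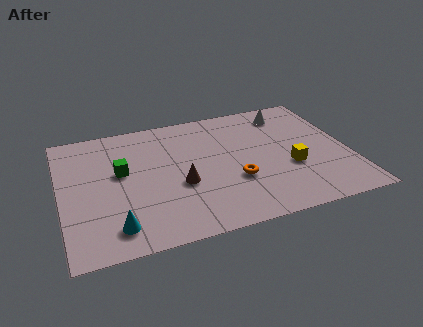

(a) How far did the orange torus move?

0.8

From (7.4, 2.3) to (7.6, 3.1), the orange torus covered √(0.2² + 0.8²) ≈ 0.8 units.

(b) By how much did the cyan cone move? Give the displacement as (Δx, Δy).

(0.9, -0.4)

The cyan cone was at about (1.3, 1.9) and moved to about (2.2, 1.5).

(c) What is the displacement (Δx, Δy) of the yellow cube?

(2.1, 2.5)

The yellow cube was at about (8.0, 0.8) and moved to about (10.1, 3.3).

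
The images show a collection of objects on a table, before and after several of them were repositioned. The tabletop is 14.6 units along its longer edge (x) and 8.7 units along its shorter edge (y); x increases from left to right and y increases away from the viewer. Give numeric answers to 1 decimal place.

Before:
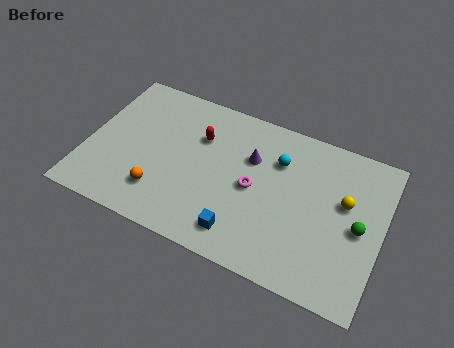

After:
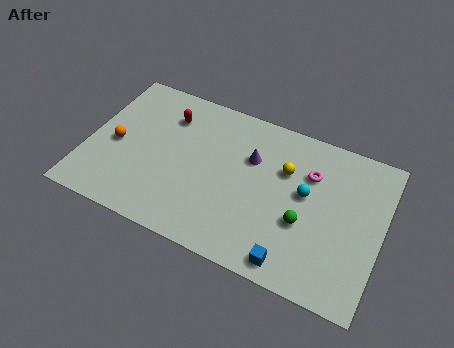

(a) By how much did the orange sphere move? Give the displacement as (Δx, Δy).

(-2.5, 1.9)

From the two frames, the orange sphere sits at roughly (3.9, 2.1) before and (1.4, 4.0) after.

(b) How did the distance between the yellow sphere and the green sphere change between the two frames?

+1.4

Before: roughly 1.4 units apart; after: 2.8. That's 1.4 units further apart.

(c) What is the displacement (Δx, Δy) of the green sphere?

(-2.6, -0.8)

From the two frames, the green sphere sits at roughly (13.5, 4.1) before and (10.9, 3.3) after.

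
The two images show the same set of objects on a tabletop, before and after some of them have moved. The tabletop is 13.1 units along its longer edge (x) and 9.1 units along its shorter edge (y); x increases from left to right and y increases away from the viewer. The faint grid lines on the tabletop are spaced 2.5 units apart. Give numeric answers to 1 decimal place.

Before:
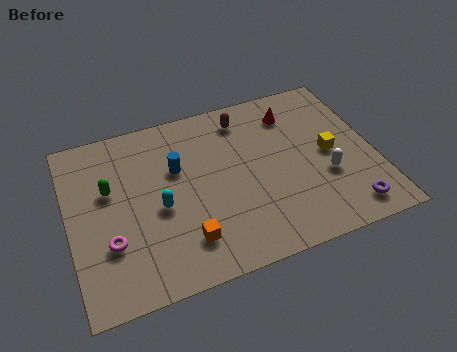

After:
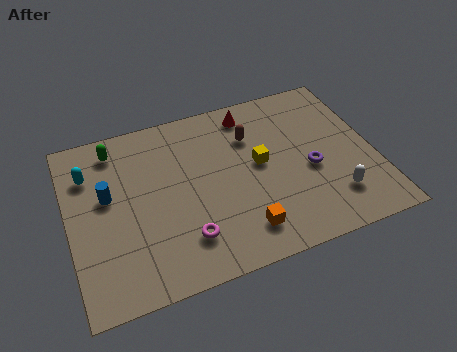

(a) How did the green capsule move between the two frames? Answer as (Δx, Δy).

(0.4, 2.1)

The green capsule started near (1.8, 5.6) and ended near (2.2, 7.7).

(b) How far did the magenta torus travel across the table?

3.2

The magenta torus was near (1.6, 2.9) before and (4.7, 2.1) after, so it travelled √(3.1² + 0.8²) ≈ 3.2 units.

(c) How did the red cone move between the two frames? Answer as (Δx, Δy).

(-1.8, 0.6)

The red cone was at about (9.9, 7.2) and moved to about (8.1, 7.8).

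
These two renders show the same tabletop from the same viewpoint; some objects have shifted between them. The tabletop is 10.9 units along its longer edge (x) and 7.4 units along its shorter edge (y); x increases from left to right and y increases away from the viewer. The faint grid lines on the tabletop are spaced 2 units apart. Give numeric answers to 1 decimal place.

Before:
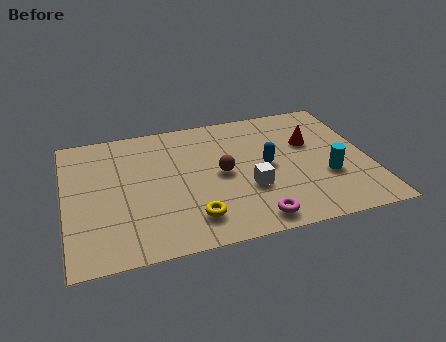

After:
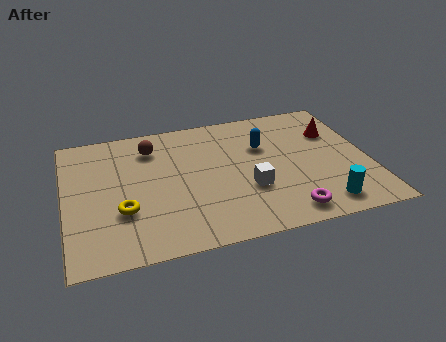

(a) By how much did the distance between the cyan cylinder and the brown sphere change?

+3.6

They were about 3.9 units apart before and 7.5 after — 3.6 units further apart.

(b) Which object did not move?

the white cube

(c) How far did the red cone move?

1.0

The red cone moved from about (8.9, 4.7) to (9.8, 5.1), a distance of √(0.9² + 0.4²) ≈ 1.0.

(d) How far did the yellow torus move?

2.6

From (4.4, 1.5) to (2.0, 2.5), the yellow torus covered √(2.4² + 1.0²) ≈ 2.6 units.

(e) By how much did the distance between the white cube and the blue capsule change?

+1.1

They were about 1.3 units apart before and 2.4 after — 1.1 units further apart.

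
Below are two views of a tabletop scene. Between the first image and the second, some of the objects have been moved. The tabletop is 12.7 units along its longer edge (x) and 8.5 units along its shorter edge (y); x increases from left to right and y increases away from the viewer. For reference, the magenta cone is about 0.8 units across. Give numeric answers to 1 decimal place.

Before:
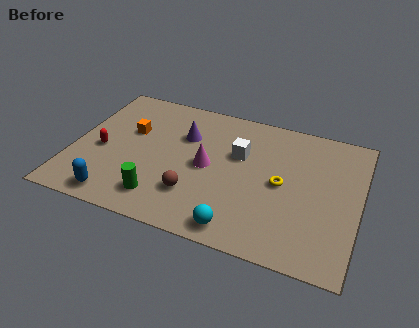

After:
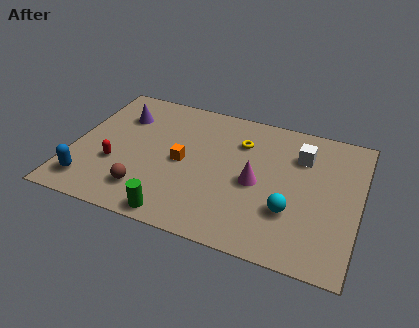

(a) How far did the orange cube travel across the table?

2.8

The orange cube was near (2.4, 5.3) before and (4.9, 4.1) after, so it travelled √(2.5² + 1.2²) ≈ 2.8 units.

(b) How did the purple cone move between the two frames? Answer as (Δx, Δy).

(-2.9, 0.4)

From the two frames, the purple cone sits at roughly (4.8, 5.8) before and (1.9, 6.2) after.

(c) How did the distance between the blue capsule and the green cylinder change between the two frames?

+2.1

The distance was about 2.0 in the first image and 4.1 in the second, so they moved 2.1 units further apart.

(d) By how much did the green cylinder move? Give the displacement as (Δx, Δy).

(0.8, -0.8)

The green cylinder started near (4.2, 1.6) and ended near (5.0, 0.8).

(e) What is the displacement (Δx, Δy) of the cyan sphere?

(2.1, 1.7)

From the two frames, the cyan sphere sits at roughly (7.7, 1.0) before and (9.8, 2.7) after.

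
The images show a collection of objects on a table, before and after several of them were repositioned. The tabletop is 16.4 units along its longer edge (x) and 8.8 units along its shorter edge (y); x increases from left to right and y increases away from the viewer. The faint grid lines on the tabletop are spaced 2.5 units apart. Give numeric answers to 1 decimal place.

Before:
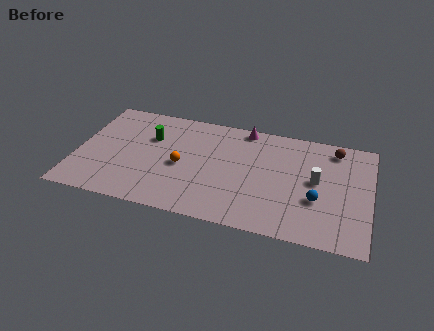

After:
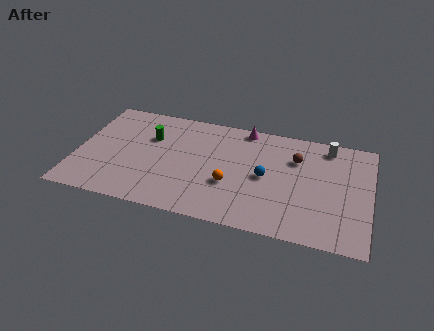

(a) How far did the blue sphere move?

3.1

The blue sphere was near (13.5, 3.2) before and (10.6, 4.3) after, so it travelled √(2.9² + 1.1²) ≈ 3.1 units.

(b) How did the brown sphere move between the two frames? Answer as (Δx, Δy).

(-2.1, -1.3)

The brown sphere was at about (14.3, 7.5) and moved to about (12.2, 6.2).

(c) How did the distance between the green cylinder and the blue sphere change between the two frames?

-3.1

The distance was about 9.9 in the first image and 6.8 in the second, so they moved 3.1 units closer together.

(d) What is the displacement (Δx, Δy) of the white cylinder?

(0.5, 2.9)

From the two frames, the white cylinder sits at roughly (13.4, 4.7) before and (13.9, 7.6) after.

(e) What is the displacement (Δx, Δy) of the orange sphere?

(2.8, -0.8)

From the two frames, the orange sphere sits at roughly (5.9, 4.0) before and (8.7, 3.2) after.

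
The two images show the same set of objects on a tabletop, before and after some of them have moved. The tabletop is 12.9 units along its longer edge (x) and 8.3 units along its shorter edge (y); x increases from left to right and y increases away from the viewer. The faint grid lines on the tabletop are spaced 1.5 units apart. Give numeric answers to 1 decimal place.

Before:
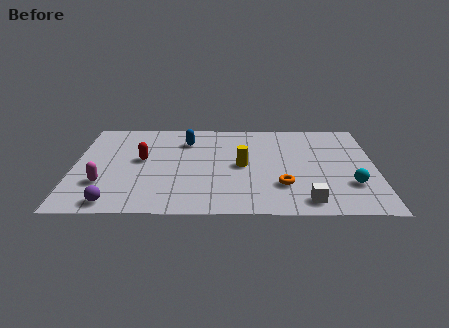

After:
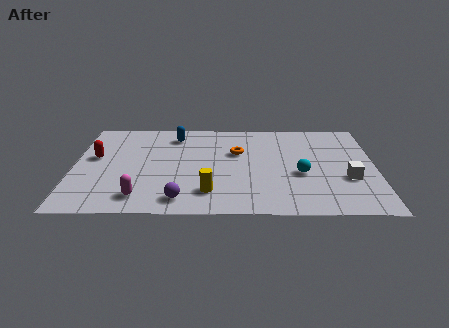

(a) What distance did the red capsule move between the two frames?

2.0

The red capsule moved from about (2.9, 4.6) to (0.9, 4.8), a distance of √(2.0² + 0.2²) ≈ 2.0.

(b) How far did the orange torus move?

3.5

The orange torus was near (8.9, 2.4) before and (7.0, 5.3) after, so it travelled √(1.9² + 2.9²) ≈ 3.5 units.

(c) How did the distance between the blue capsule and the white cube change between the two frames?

+1.0

Before: roughly 7.3 units apart; after: 8.3. That's 1.0 units further apart.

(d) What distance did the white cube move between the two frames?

2.6

The white cube was near (9.9, 1.1) before and (11.7, 3.0) after, so it travelled √(1.8² + 1.9²) ≈ 2.6 units.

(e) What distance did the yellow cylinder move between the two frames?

2.7

The yellow cylinder was near (7.2, 4.1) before and (5.8, 1.8) after, so it travelled √(1.4² + 2.3²) ≈ 2.7 units.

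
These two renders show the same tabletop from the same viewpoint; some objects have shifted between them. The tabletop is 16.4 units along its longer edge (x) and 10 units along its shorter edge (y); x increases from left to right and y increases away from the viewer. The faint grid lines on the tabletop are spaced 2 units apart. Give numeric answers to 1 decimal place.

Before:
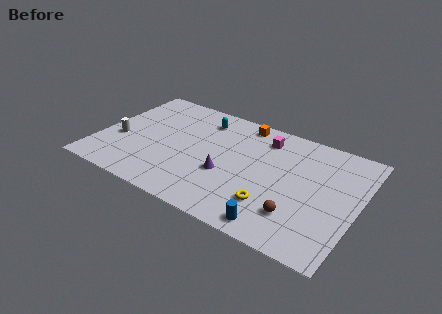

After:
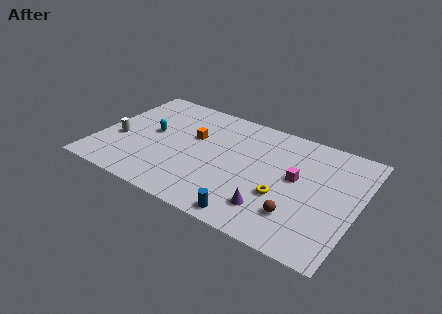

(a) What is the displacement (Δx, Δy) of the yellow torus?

(0.5, 1.0)

From the two frames, the yellow torus sits at roughly (11.4, 2.6) before and (11.9, 3.6) after.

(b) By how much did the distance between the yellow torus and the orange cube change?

-0.3

They were about 6.9 units apart before and 6.6 after — 0.3 units closer together.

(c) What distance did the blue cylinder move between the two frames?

1.6

The blue cylinder was near (11.9, 1.1) before and (10.3, 1.0) after, so it travelled √(1.6² + 0.1²) ≈ 1.6 units.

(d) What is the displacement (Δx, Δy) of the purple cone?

(3.1, -1.6)

From the two frames, the purple cone sits at roughly (8.3, 3.8) before and (11.4, 2.2) after.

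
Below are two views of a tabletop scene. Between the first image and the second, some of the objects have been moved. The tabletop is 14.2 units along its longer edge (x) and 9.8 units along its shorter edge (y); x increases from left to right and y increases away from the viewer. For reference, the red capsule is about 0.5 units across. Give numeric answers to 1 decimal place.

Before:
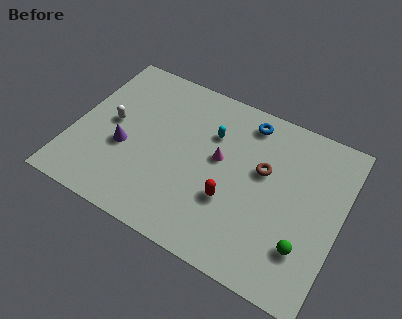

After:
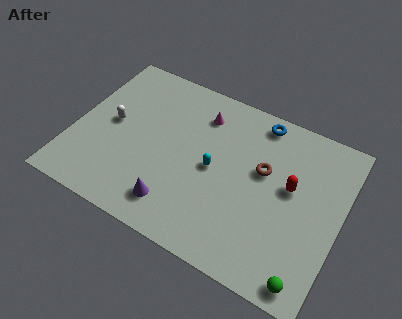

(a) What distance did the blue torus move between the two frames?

0.7

From (8.8, 8.4) to (9.4, 8.7), the blue torus covered √(0.6² + 0.3²) ≈ 0.7 units.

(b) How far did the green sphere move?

1.6

The green sphere was near (12.6, 2.6) before and (13.0, 1.0) after, so it travelled √(0.4² + 1.6²) ≈ 1.6 units.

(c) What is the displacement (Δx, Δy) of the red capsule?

(2.9, 2.2)

The red capsule started near (8.6, 3.4) and ended near (11.5, 5.6).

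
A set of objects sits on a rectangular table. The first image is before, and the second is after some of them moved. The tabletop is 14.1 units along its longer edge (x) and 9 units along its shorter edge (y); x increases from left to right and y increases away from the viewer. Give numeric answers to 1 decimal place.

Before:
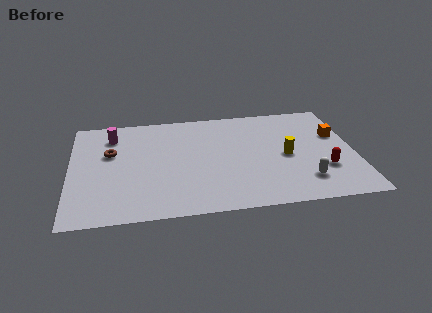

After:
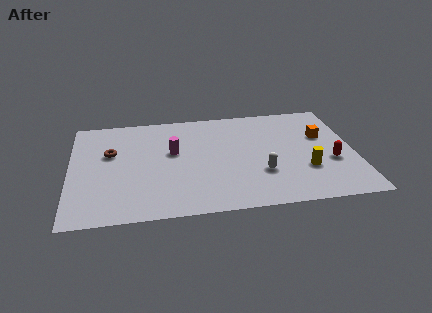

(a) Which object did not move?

the brown torus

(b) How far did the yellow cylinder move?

1.6

From (10.7, 4.2) to (11.6, 2.9), the yellow cylinder covered √(0.9² + 1.3²) ≈ 1.6 units.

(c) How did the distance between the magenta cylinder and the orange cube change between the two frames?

-3.8

They were about 11.3 units apart before and 7.5 after — 3.8 units closer together.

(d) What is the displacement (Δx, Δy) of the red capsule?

(0.4, 0.6)

The red capsule started near (12.5, 2.8) and ended near (12.9, 3.4).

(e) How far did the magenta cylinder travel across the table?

3.5

From (2.1, 7.1) to (5.1, 5.3), the magenta cylinder covered √(3.0² + 1.8²) ≈ 3.5 units.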